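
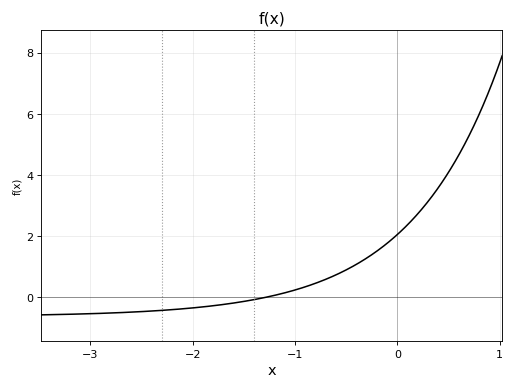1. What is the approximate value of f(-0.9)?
0.4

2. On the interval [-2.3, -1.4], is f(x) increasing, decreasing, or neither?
increasing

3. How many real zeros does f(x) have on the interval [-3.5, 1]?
1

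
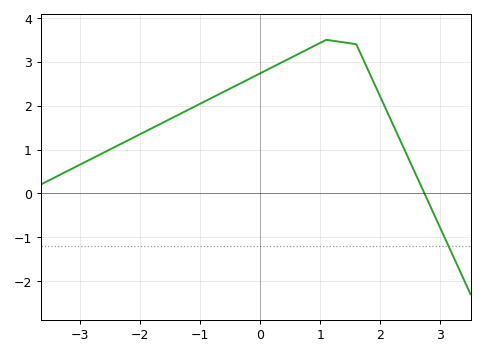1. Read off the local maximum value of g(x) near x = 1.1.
3.5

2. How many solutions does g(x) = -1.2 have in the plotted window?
1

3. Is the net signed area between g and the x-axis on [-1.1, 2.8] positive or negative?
positive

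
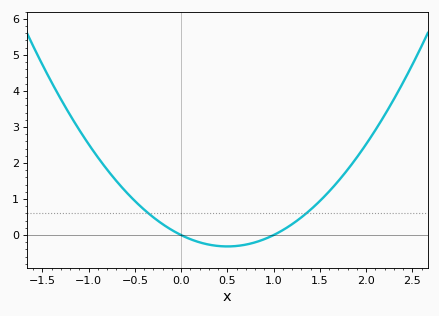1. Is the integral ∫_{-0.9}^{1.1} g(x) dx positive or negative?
positive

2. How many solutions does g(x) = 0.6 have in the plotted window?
2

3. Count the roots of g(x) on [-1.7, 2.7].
2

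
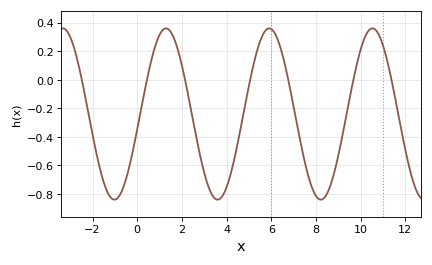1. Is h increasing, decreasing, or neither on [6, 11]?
neither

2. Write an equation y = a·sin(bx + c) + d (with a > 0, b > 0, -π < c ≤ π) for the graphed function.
y = 0.6sin(1.36x - 0.18) - 0.24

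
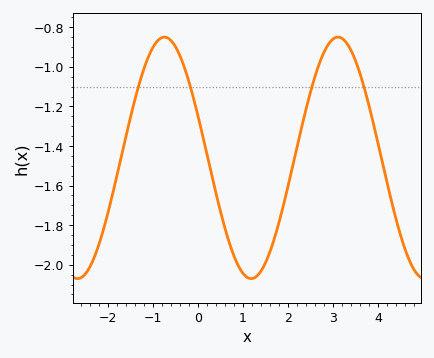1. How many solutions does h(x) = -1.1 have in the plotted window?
4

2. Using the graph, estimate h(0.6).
-1.82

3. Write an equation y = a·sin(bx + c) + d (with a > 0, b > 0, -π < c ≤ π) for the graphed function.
y = 0.61sin(1.63x + 2.79) - 1.46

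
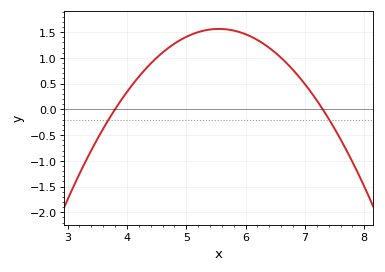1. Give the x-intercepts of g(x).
3.8, 7.3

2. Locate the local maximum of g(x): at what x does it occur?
5.55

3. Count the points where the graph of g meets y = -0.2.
2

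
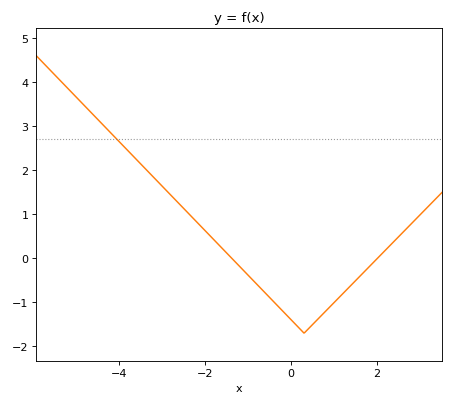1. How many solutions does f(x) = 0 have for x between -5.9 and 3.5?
2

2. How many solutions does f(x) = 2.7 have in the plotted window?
1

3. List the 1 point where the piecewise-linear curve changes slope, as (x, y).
(0.3, -1.7)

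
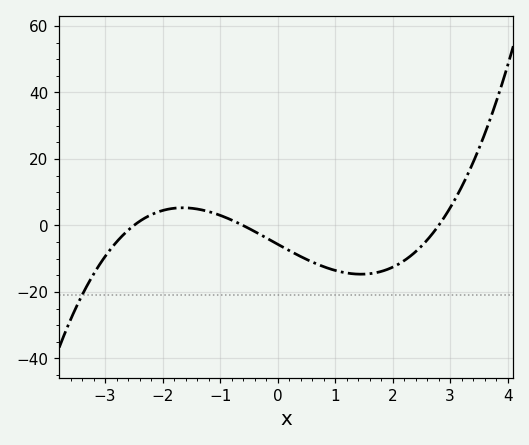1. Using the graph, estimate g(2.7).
-2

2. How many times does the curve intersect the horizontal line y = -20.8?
1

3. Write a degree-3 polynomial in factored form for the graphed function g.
y = 1.34(x + 2.5)(x + 0.6)(x - 2.8)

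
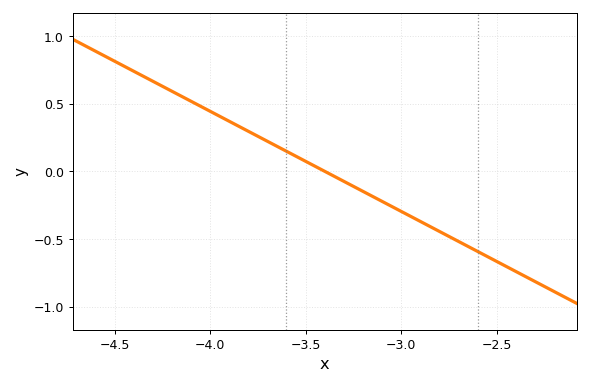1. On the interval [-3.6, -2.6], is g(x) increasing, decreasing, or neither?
decreasing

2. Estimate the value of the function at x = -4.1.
0.518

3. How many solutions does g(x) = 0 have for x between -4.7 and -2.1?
1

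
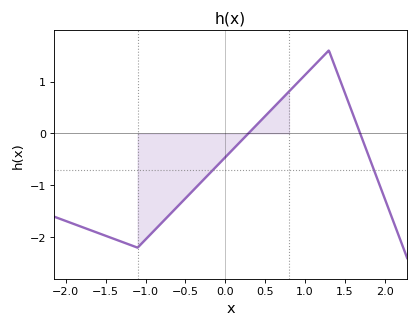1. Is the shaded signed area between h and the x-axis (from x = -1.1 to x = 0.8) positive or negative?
negative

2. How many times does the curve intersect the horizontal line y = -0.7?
2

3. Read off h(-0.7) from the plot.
-1.6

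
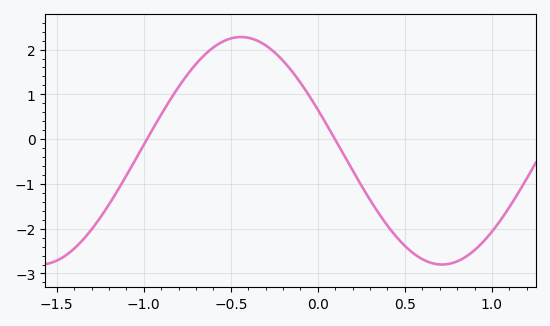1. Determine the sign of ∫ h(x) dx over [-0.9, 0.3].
positive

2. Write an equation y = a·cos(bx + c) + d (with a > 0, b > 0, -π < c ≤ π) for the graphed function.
y = 2.54cos(2.7x + 1.2) - 0.26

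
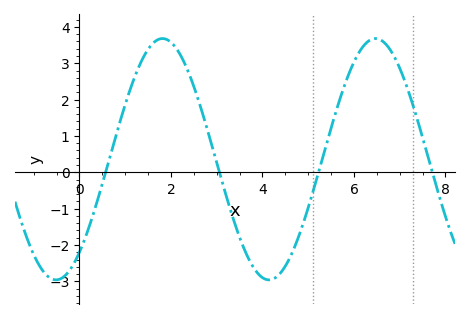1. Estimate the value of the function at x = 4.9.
-1.4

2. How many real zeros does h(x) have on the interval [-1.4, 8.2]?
4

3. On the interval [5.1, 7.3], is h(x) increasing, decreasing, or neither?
neither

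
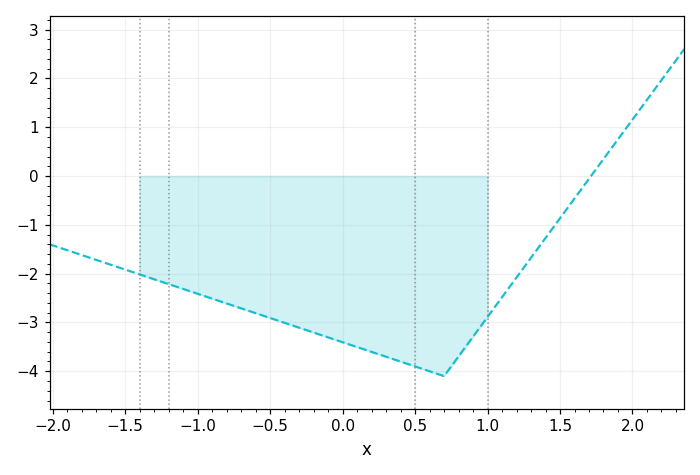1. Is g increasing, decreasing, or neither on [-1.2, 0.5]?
decreasing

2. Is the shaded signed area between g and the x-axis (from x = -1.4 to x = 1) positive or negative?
negative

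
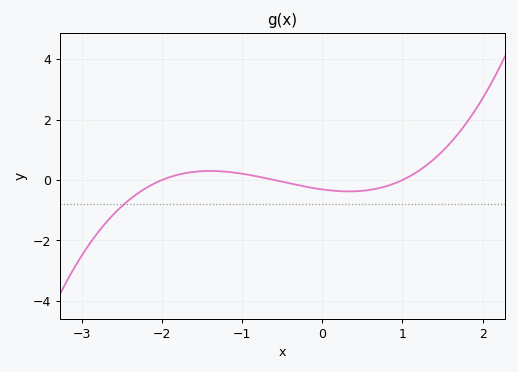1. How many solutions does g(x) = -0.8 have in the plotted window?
1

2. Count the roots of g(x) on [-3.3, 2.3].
3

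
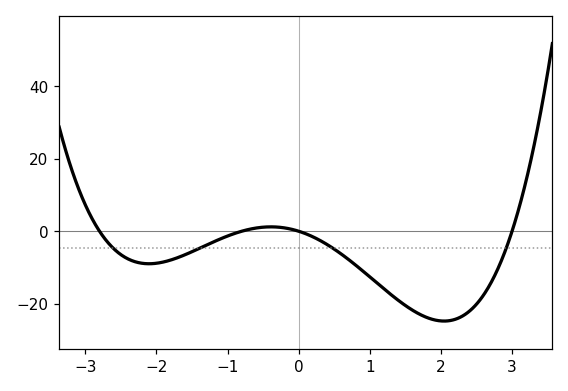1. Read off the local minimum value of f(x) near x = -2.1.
-8.97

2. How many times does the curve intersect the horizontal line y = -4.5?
4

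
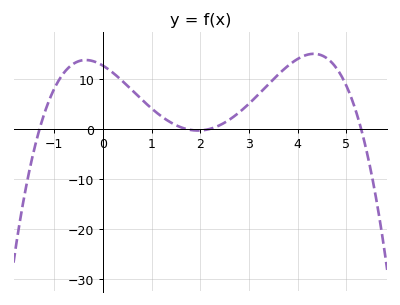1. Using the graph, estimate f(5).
8.56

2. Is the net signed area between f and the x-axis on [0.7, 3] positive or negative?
positive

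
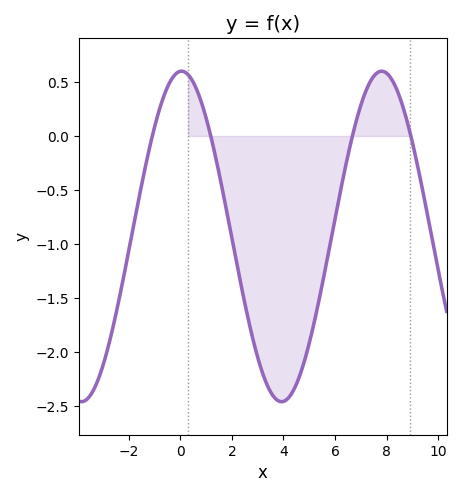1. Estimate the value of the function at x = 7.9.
0.596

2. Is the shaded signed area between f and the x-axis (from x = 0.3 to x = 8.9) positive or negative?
negative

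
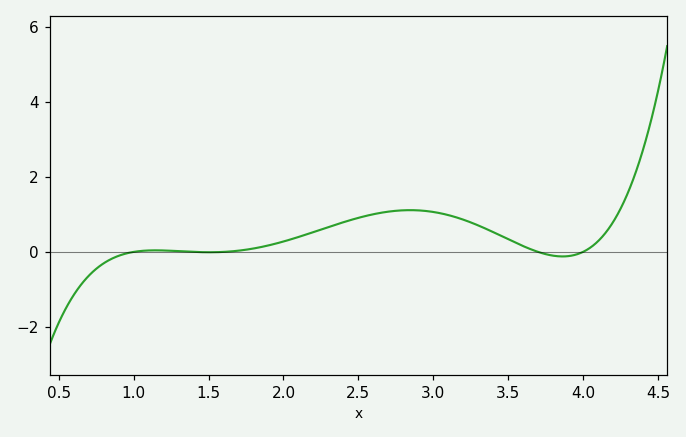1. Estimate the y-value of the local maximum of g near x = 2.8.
1.2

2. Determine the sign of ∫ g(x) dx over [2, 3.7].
positive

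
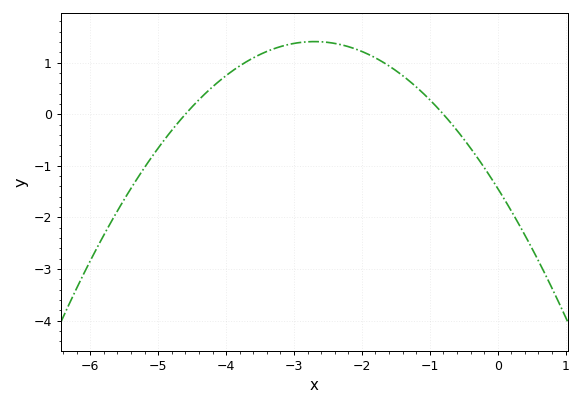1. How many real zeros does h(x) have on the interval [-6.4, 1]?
2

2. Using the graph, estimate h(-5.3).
-1.2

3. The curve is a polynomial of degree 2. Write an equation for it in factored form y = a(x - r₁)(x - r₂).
y = -0.39(x + 4.6)(x + 0.8)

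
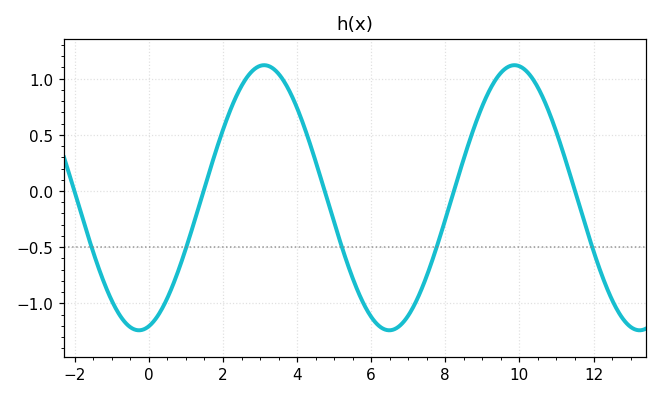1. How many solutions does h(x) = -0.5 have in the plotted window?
5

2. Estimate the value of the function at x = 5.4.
-0.686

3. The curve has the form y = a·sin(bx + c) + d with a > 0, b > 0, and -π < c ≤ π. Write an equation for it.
y = 1.18sin(0.93x - 1.32) - 0.06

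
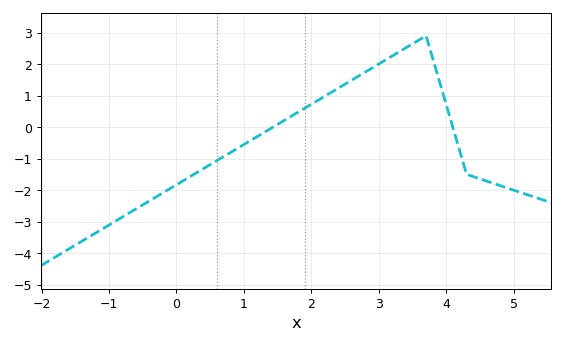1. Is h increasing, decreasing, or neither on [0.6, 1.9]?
increasing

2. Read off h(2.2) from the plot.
1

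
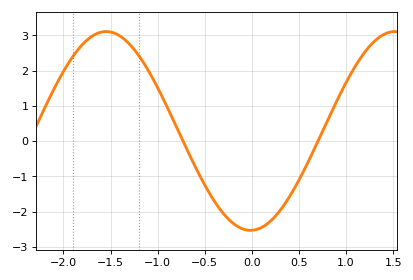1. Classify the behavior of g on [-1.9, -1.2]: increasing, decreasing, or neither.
neither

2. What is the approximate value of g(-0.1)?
-2.5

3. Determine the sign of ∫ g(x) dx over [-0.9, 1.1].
negative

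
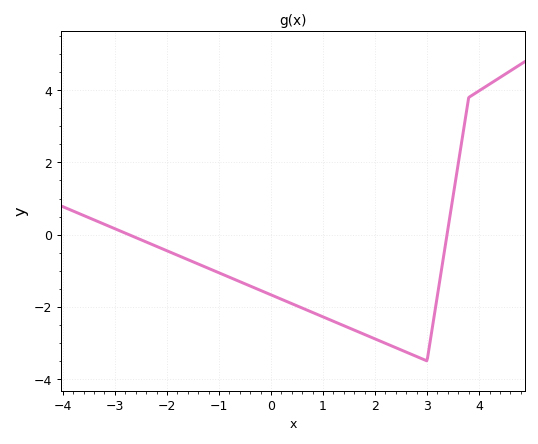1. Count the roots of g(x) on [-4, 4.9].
2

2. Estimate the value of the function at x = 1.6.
-2.6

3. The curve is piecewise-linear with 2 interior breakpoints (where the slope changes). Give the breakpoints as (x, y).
(3, -3.5); (3.8, 3.8)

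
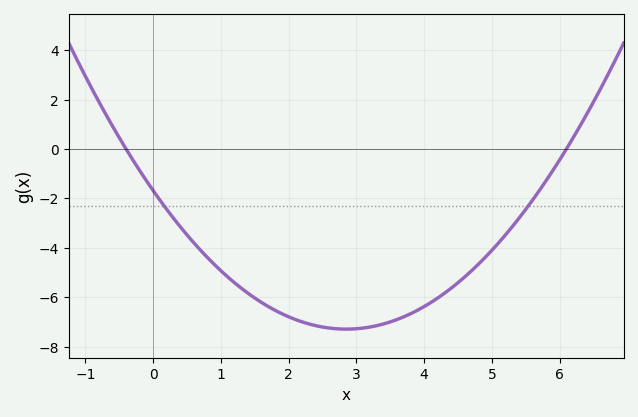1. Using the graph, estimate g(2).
-6.8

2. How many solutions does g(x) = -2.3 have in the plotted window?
2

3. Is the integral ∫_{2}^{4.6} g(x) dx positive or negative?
negative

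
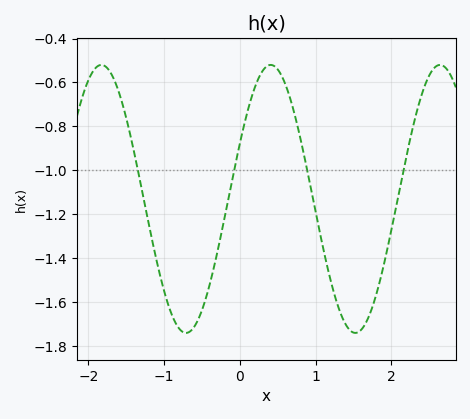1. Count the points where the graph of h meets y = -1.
4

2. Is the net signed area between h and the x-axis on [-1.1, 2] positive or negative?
negative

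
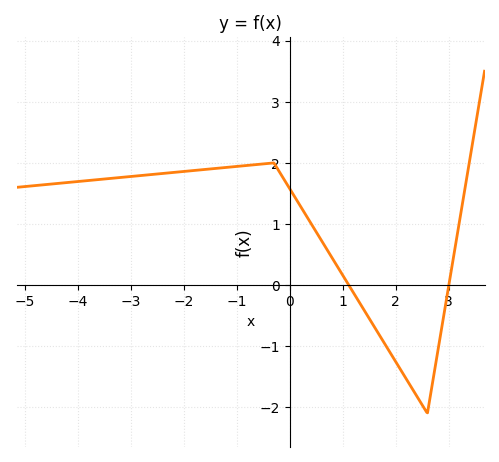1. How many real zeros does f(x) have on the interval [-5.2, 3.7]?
2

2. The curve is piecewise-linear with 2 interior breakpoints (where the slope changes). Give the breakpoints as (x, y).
(-0.3, 2); (2.6, -2.1)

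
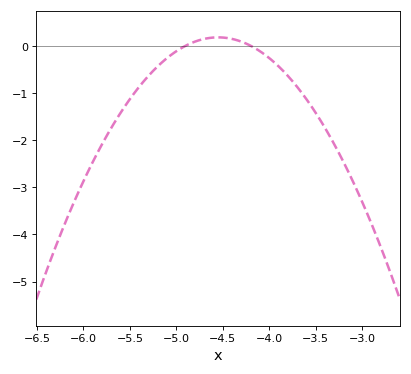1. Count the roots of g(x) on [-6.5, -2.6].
2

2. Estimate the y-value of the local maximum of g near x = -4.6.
0.2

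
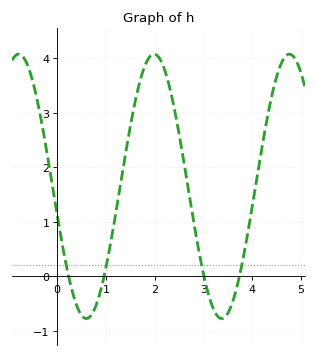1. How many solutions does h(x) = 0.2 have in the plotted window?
4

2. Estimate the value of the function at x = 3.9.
0.7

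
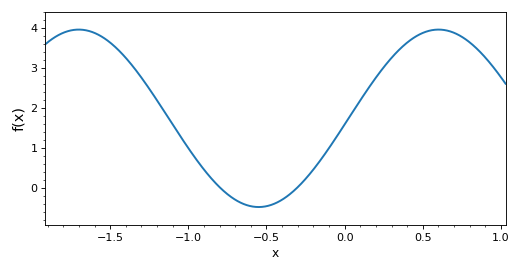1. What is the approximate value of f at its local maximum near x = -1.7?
3.96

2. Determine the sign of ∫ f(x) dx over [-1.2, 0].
positive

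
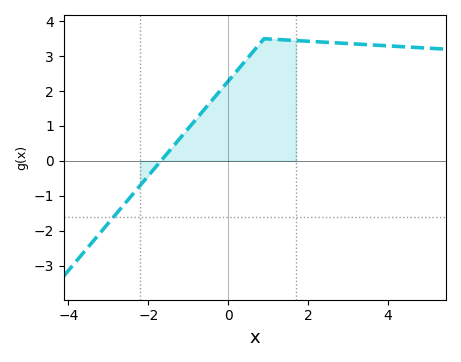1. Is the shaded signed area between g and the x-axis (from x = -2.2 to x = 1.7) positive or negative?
positive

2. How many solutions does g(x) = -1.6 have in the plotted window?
1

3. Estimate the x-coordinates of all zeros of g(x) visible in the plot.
-1.68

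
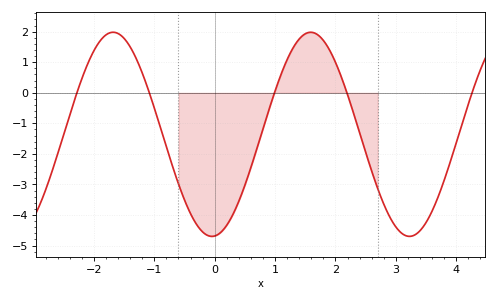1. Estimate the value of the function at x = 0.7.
-1.82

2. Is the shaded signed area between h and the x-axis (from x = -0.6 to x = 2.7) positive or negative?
negative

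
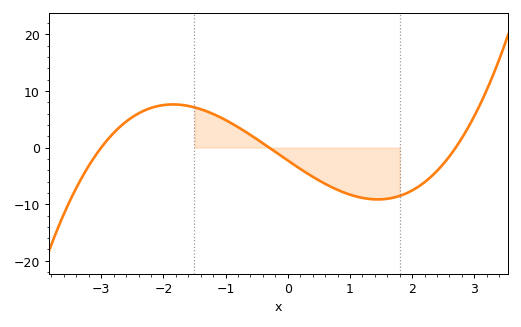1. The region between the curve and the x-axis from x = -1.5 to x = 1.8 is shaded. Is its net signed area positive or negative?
negative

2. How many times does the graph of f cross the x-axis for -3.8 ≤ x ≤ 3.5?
3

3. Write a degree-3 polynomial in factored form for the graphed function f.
y = 0.94(x + 3)(x + 0.3)(x - 2.7)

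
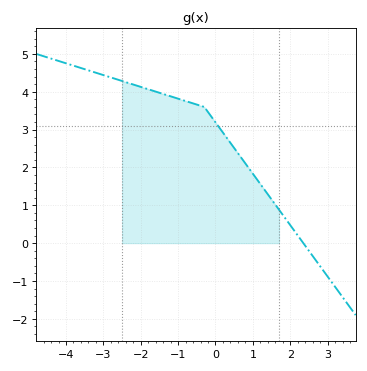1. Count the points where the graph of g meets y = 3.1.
1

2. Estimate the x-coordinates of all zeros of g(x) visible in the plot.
2.35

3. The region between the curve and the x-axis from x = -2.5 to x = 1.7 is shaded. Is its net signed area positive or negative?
positive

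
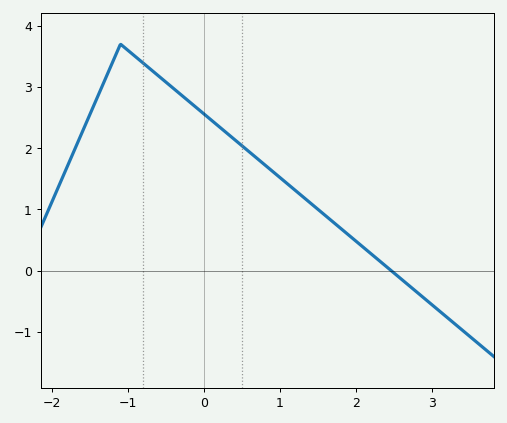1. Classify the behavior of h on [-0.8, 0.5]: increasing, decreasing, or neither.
decreasing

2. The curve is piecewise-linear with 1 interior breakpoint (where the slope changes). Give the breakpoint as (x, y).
(-1.1, 3.7)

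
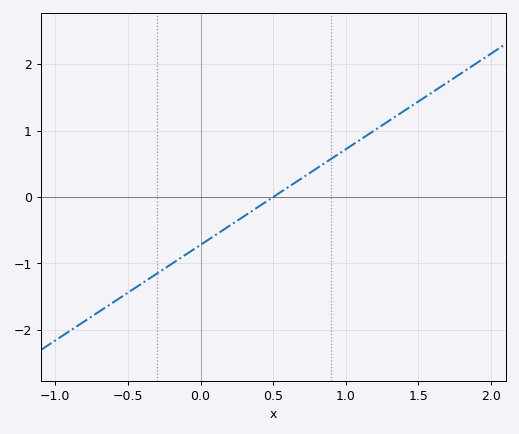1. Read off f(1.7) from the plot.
1.7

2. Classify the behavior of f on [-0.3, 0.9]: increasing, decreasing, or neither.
increasing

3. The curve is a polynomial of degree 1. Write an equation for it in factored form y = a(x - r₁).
y = 1.44(x - 0.5)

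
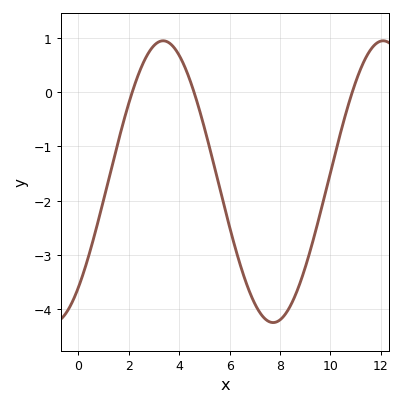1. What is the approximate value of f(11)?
0.2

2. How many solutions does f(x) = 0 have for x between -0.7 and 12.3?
3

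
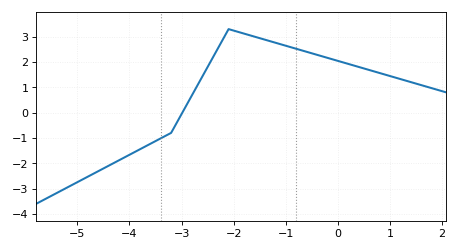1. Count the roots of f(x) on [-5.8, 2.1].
1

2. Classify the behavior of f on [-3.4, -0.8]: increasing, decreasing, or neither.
neither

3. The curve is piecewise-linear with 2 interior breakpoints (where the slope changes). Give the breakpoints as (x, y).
(-3.2, -0.8); (-2.1, 3.3)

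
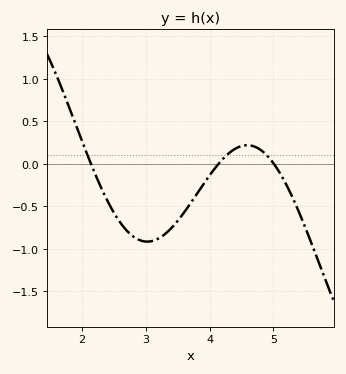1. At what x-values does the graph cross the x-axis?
2.1, 4.1, 5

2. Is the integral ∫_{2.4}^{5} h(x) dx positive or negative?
negative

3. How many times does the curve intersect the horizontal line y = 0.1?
3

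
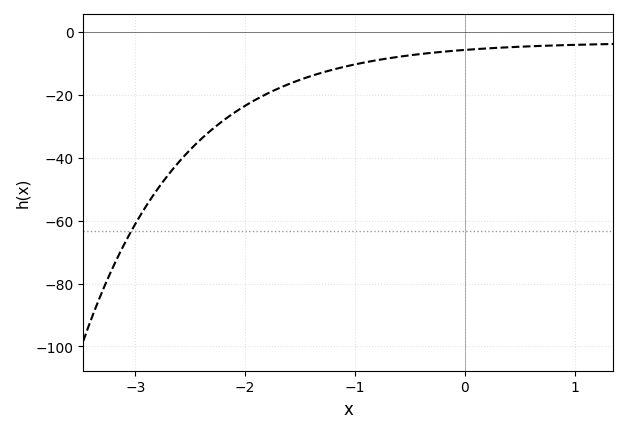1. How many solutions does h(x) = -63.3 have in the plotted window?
1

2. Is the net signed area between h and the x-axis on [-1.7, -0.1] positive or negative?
negative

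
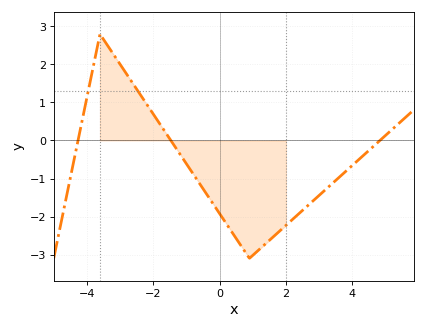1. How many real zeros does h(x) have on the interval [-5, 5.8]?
3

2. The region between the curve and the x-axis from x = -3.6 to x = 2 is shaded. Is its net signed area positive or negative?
negative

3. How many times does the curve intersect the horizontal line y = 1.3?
2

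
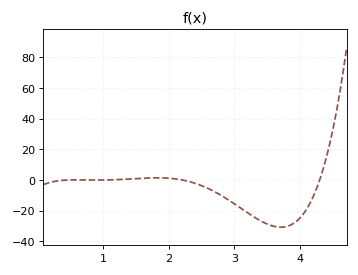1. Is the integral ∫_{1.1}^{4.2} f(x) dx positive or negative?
negative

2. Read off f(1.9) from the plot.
2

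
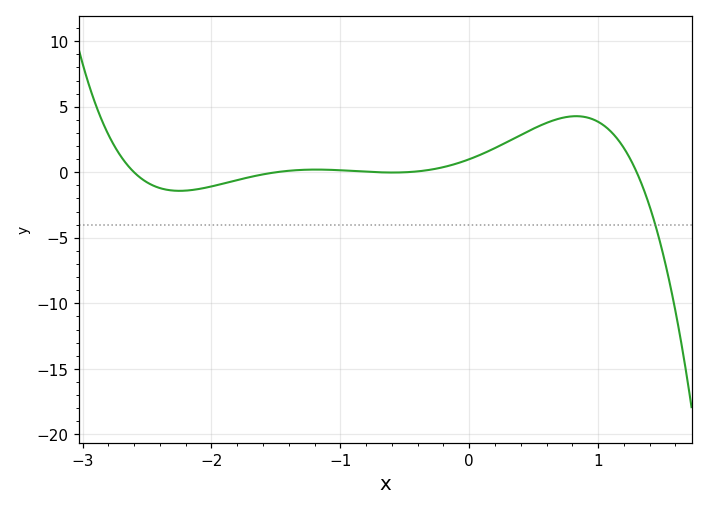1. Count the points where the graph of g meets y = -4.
1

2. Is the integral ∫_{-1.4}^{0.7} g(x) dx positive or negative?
positive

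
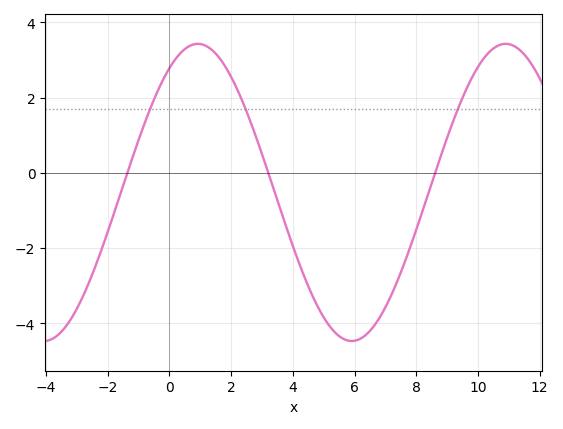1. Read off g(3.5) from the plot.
-0.731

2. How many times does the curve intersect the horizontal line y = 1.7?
3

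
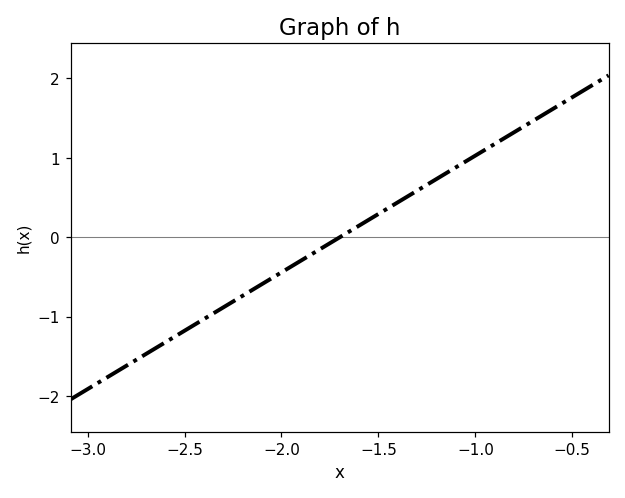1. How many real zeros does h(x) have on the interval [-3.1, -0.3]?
1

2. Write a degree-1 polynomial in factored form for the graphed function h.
y = 1.47(x + 1.7)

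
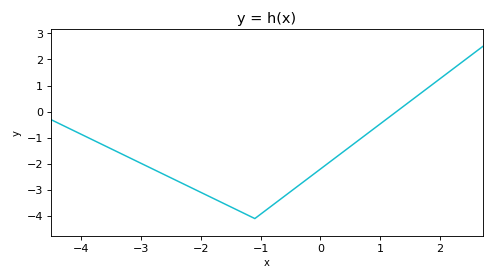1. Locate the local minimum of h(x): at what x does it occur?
-1.1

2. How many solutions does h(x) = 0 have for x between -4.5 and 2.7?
1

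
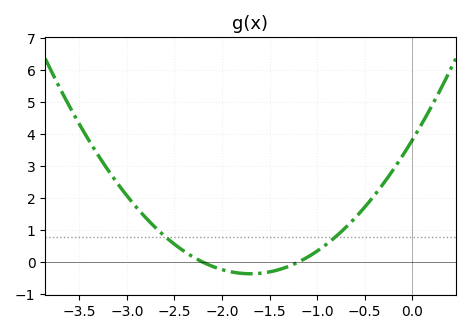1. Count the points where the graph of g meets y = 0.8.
2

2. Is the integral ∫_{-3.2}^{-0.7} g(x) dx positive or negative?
positive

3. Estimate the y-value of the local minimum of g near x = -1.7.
-0.36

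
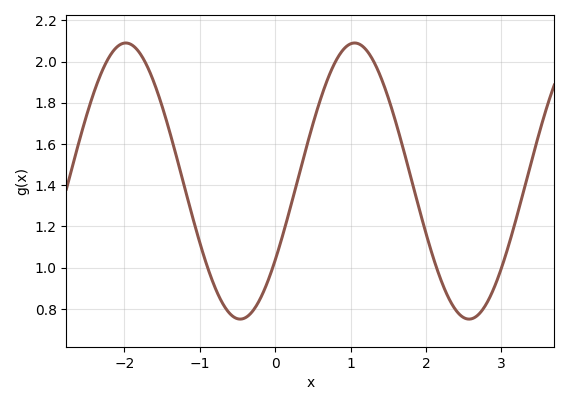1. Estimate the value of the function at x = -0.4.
0.76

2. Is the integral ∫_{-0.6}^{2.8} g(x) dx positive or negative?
positive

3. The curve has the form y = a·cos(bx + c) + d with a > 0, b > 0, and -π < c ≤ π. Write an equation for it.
y = 0.67cos(2.1x - 2.2) + 1.42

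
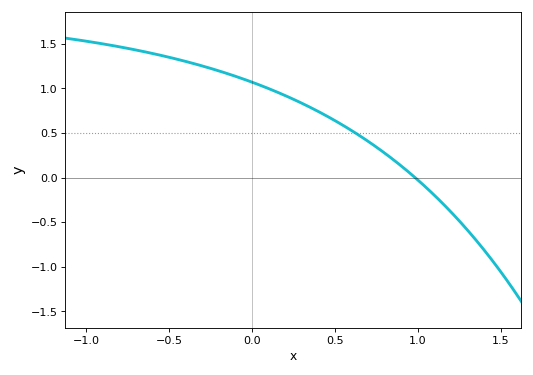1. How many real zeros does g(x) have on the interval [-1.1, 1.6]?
1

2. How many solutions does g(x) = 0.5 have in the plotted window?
1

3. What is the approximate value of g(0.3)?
0.834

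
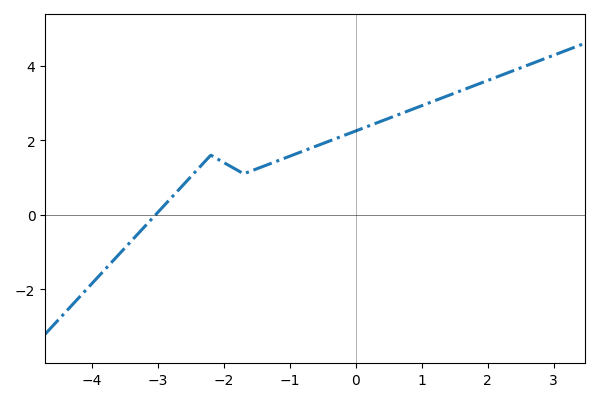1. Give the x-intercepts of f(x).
-3.04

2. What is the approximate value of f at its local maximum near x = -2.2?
1.6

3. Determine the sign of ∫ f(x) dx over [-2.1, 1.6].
positive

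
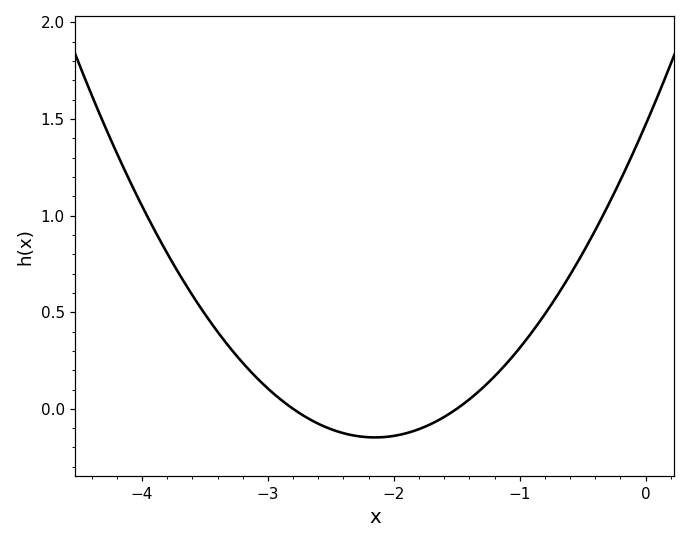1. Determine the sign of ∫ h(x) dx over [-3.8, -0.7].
positive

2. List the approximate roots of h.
-2.8, -1.5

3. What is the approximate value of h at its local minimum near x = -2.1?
-0.15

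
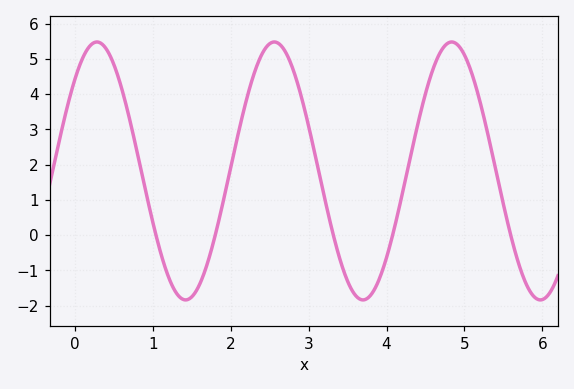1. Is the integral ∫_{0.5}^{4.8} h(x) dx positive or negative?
positive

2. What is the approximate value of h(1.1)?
-0.494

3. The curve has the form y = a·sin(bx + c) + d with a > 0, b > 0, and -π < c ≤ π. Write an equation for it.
y = 3.66sin(2.76x + 0.79) + 1.82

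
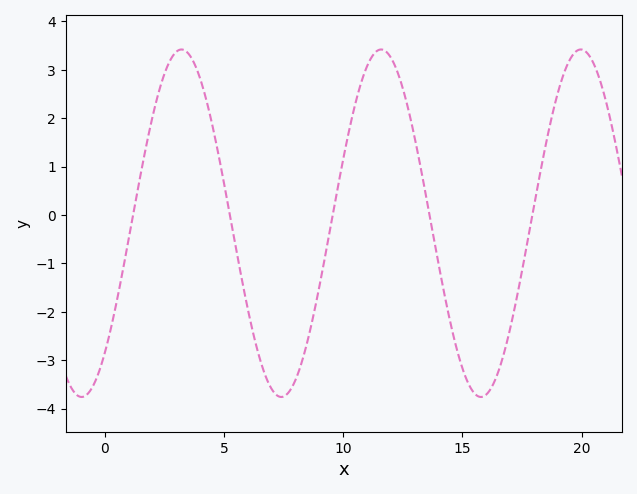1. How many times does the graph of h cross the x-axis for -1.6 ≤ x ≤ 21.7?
5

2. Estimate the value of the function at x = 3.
3.37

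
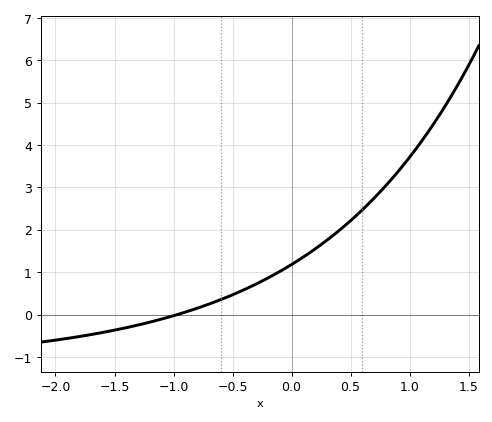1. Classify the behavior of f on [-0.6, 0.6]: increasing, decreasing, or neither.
increasing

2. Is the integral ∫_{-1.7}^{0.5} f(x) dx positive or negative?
positive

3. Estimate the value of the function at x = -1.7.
-0.5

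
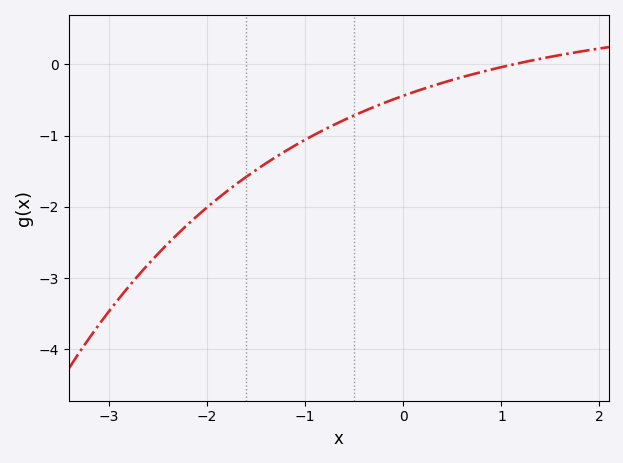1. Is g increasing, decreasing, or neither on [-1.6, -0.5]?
increasing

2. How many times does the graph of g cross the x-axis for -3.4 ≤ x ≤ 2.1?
1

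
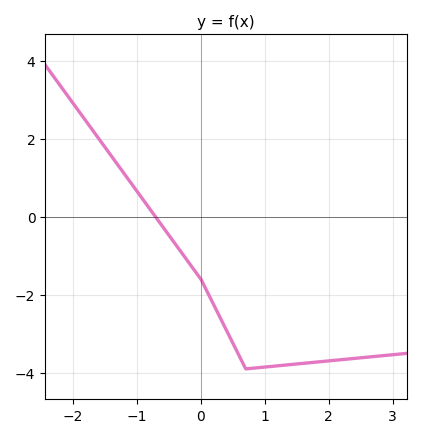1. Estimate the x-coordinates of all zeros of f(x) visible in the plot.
-0.709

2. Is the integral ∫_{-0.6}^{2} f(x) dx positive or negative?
negative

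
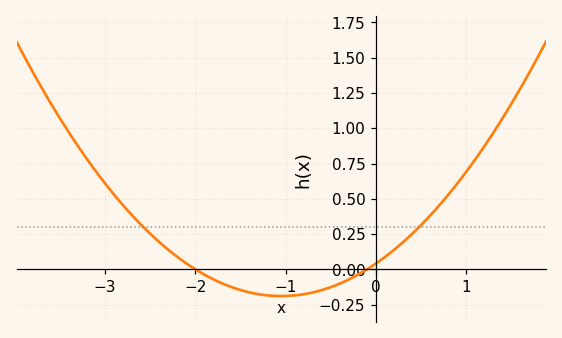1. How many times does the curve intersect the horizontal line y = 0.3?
2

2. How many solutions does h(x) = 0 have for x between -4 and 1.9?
2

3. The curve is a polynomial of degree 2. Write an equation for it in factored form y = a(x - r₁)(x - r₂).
y = 0.21(x + 2)(x + 0.1)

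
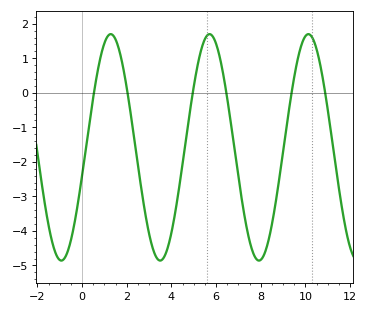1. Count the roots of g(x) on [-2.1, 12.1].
6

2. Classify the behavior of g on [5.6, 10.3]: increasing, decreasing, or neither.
neither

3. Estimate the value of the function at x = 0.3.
-1.01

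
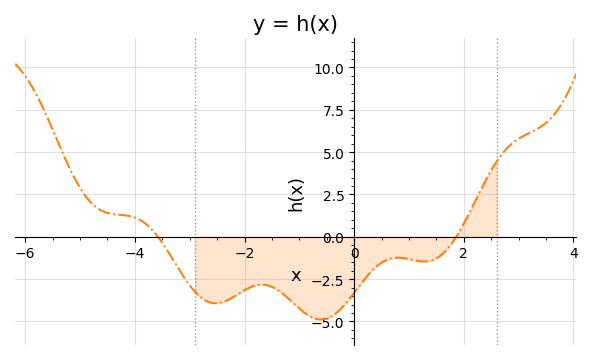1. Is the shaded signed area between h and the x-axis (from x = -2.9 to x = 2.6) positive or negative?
negative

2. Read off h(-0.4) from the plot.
-4.6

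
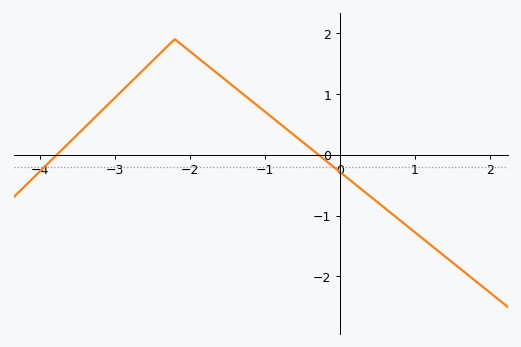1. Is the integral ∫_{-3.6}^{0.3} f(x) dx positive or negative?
positive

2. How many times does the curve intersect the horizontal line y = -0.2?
2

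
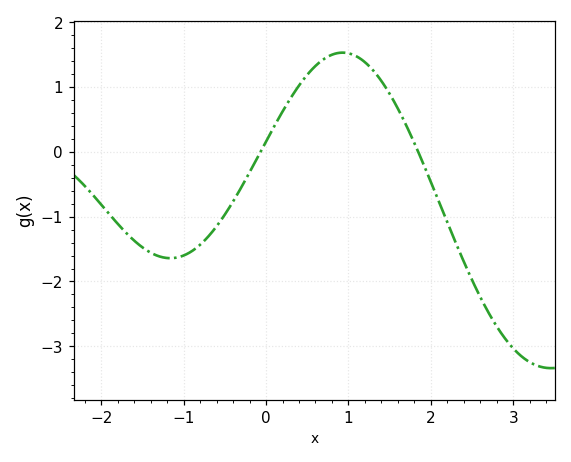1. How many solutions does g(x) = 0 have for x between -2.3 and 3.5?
2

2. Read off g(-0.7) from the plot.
-1.31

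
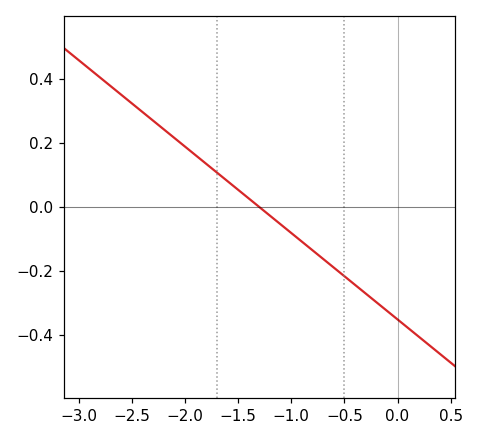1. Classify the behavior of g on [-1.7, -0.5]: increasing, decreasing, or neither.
decreasing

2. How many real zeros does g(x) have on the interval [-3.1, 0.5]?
1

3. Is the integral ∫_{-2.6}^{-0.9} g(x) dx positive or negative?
positive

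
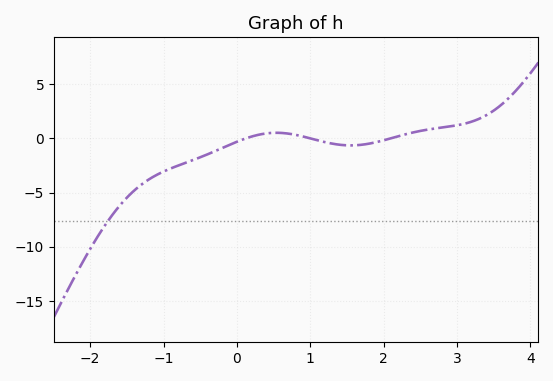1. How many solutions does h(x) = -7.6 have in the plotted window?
1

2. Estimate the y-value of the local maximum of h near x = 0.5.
0.5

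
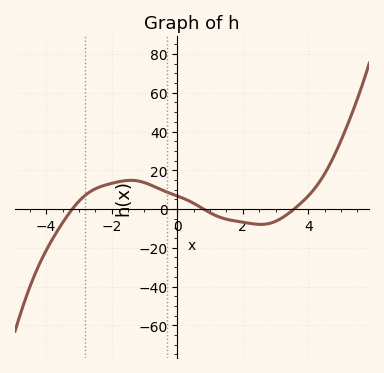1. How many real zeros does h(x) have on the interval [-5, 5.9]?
3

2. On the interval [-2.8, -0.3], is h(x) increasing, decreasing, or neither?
neither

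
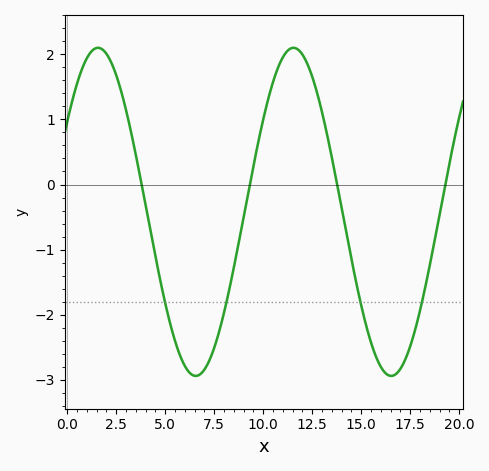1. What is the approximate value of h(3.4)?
0.6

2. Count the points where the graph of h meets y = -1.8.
4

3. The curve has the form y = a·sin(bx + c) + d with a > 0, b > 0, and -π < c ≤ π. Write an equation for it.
y = 2.52sin(0.63x + 0.58) - 0.42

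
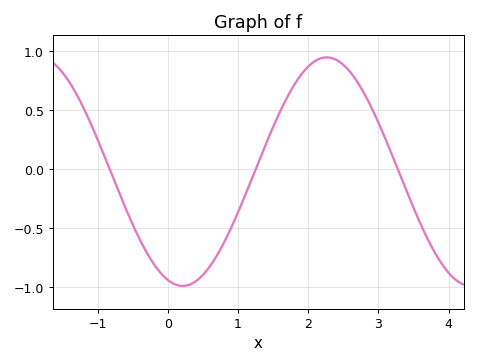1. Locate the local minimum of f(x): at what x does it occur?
0.211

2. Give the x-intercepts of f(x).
-0.83, 1.25, 3.28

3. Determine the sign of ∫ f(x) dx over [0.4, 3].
positive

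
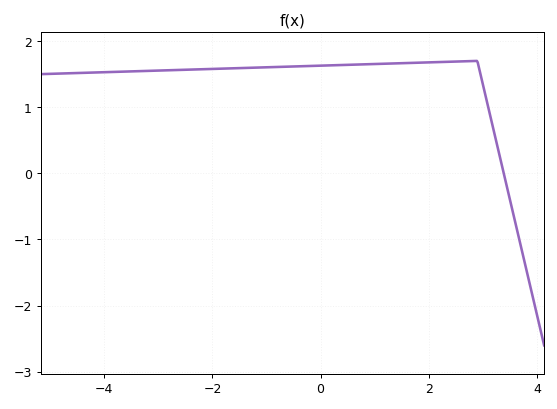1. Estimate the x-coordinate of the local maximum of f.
2.9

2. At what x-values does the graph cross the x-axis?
3.39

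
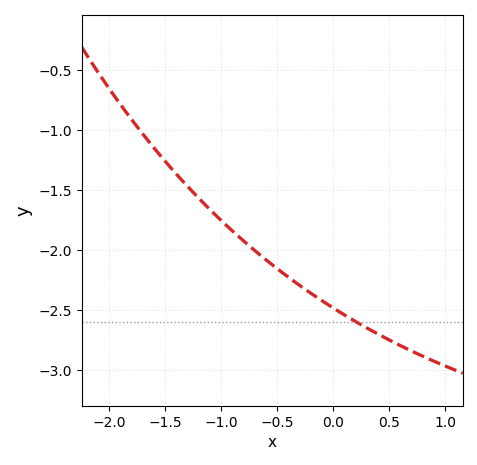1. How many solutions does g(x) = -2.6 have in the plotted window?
1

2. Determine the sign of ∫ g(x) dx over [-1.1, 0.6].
negative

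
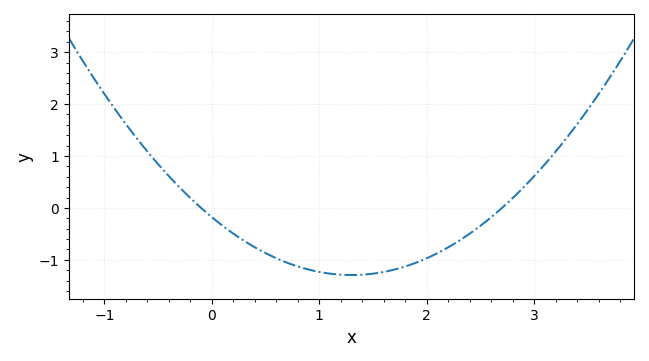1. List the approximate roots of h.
-0.1, 2.7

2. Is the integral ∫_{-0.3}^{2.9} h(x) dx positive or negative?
negative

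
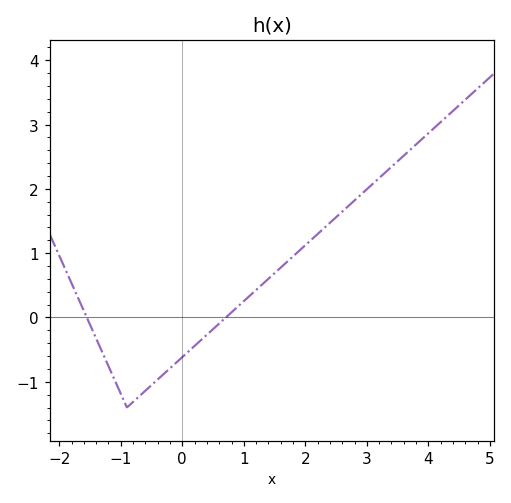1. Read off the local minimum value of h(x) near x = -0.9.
-1.4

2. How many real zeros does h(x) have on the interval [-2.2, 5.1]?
2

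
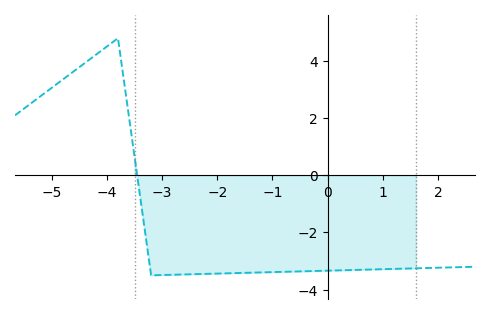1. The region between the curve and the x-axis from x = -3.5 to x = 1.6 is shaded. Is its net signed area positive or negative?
negative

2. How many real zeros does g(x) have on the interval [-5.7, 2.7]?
1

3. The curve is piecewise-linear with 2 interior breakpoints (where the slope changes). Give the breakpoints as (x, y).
(-3.8, 4.8); (-3.2, -3.5)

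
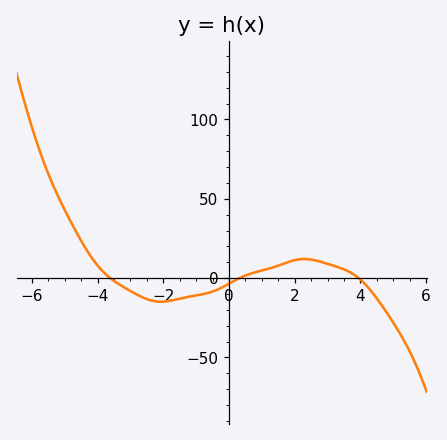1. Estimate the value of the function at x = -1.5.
-13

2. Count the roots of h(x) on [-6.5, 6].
3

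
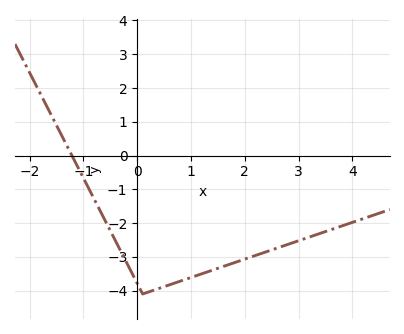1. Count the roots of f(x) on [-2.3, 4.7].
1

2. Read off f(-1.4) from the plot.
0.6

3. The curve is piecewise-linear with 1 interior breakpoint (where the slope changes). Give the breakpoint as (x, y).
(0.1, -4.1)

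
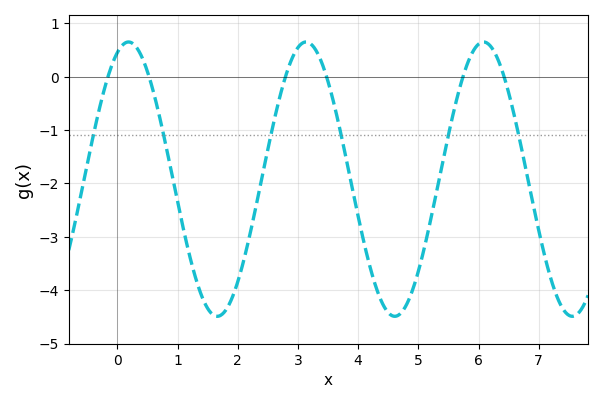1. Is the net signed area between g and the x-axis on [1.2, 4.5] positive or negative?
negative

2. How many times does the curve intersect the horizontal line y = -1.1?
6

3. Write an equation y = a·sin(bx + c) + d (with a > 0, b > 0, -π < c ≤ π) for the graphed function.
y = 2.57sin(2.1x + 1.2) - 1.92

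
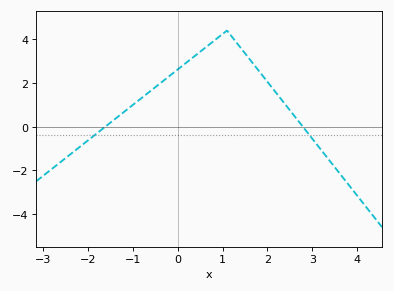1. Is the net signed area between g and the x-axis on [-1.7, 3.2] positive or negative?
positive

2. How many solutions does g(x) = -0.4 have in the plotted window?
2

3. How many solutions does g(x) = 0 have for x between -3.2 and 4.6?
2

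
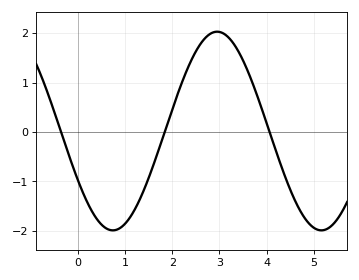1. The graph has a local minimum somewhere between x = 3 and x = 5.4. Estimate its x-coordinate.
5.2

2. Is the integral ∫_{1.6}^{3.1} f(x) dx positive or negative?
positive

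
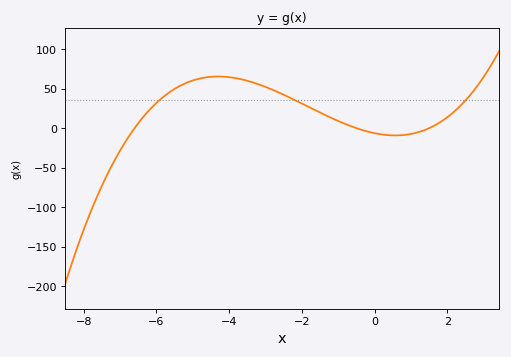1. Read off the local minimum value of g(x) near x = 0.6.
-9.2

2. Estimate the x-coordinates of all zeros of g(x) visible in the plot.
-6.6, -0.5, 1.5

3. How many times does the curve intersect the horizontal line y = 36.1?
3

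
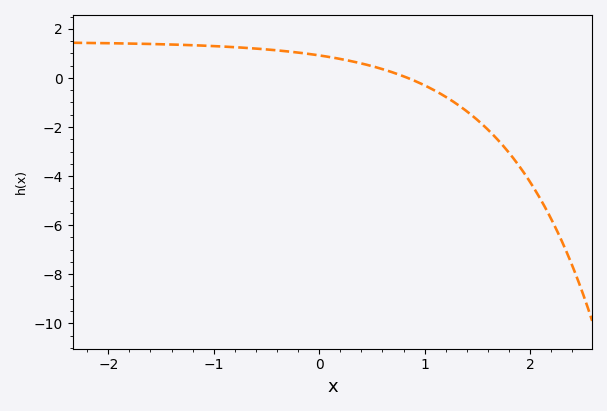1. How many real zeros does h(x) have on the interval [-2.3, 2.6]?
1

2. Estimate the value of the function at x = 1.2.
-0.8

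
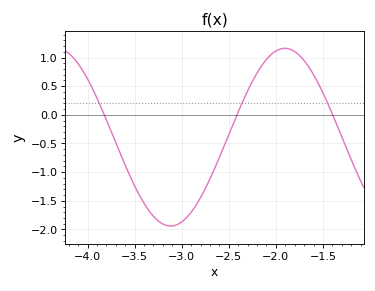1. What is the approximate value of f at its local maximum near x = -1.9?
1.16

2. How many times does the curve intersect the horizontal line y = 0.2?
3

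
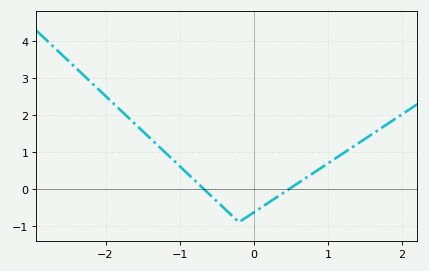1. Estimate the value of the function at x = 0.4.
-0.103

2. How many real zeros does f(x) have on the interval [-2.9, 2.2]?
2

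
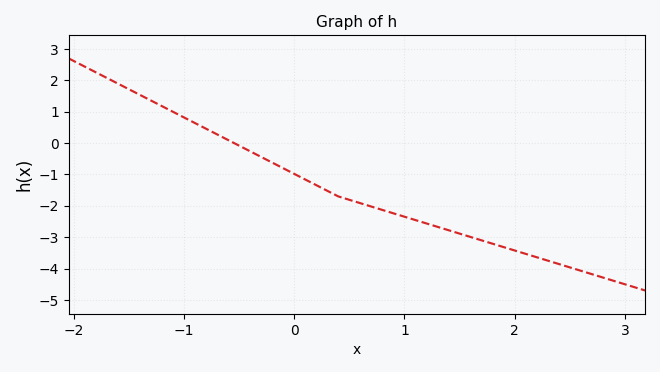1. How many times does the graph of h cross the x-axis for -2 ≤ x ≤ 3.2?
1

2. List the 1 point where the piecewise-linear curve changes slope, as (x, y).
(0.4, -1.7)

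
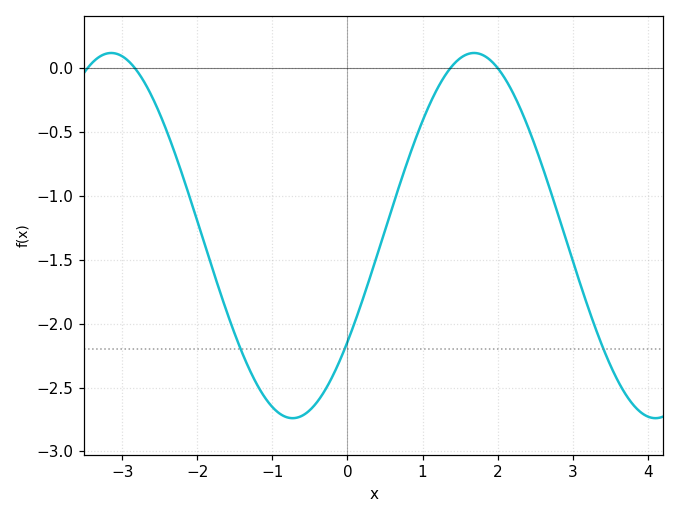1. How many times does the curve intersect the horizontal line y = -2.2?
3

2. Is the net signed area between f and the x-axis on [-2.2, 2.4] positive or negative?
negative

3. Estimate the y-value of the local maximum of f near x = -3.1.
0.1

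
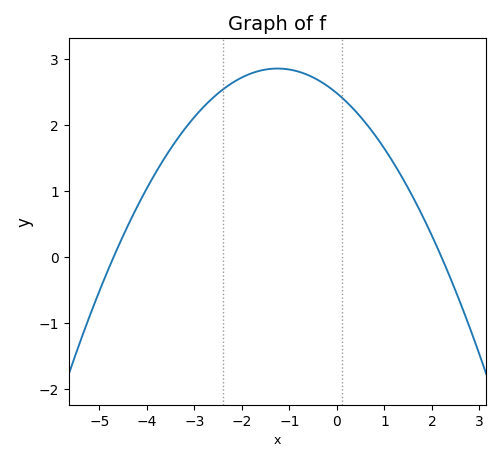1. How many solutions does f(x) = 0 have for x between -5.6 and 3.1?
2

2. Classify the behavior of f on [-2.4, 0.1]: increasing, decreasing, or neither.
neither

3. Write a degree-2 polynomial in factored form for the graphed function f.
y = -0.24(x + 4.7)(x - 2.2)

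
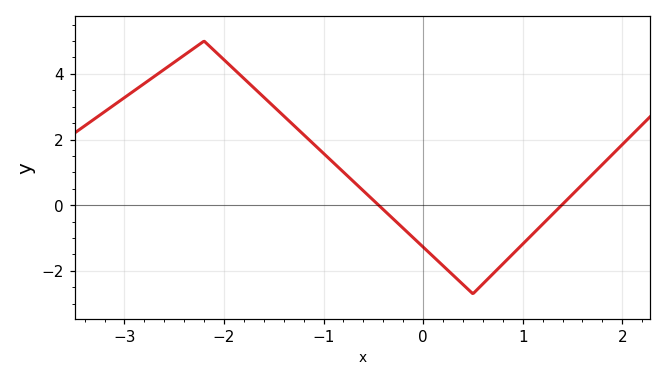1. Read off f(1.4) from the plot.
0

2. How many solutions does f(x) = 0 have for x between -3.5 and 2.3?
2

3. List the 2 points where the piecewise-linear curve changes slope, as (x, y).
(-2.2, 5); (0.5, -2.7)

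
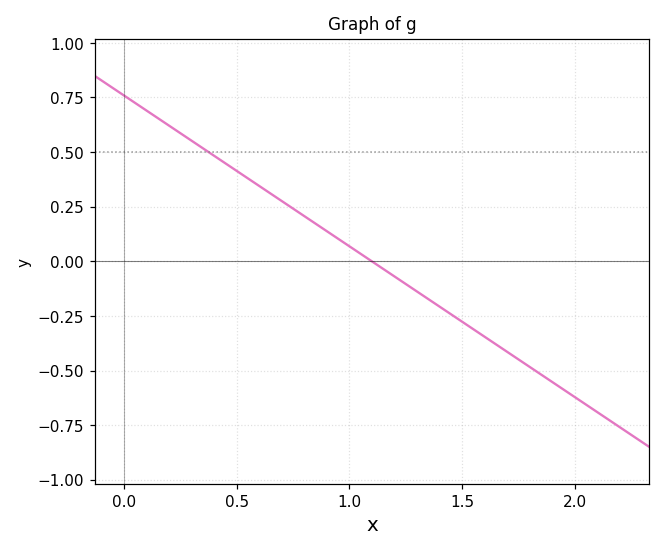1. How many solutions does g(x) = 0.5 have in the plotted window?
1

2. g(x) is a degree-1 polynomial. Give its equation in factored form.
y = -0.69(x - 1.1)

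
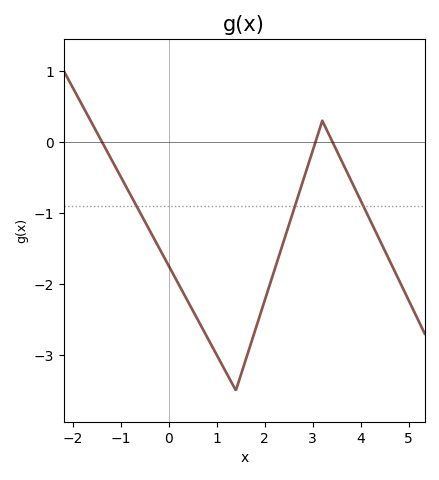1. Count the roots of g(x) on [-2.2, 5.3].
3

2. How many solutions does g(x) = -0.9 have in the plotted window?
3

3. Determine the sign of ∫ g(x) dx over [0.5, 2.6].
negative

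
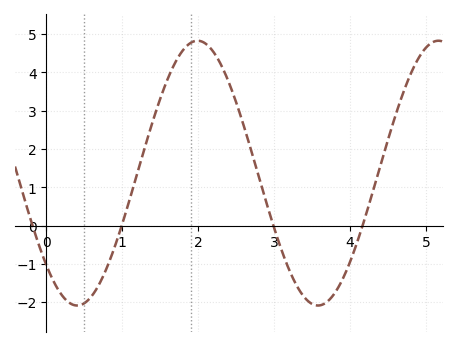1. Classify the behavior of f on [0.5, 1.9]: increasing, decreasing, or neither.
increasing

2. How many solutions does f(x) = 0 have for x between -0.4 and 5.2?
4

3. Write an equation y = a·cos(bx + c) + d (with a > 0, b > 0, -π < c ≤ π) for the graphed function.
y = 3.46cos(1.98x + 2.34) + 1.37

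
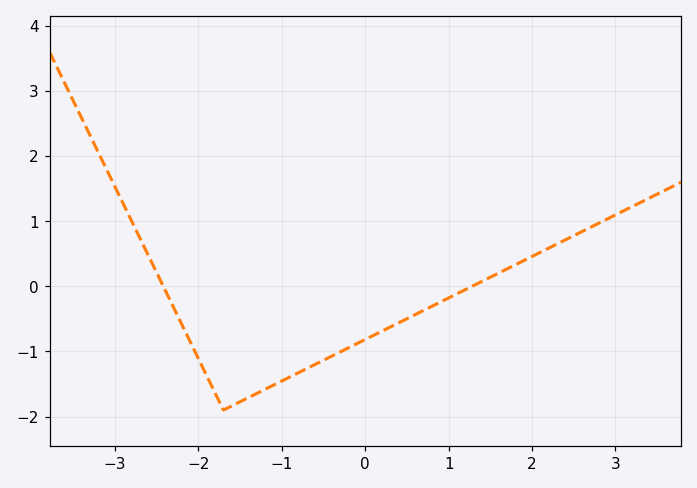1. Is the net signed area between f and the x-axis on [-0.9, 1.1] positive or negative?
negative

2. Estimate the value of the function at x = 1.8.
0.3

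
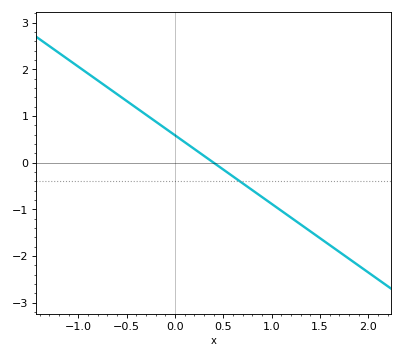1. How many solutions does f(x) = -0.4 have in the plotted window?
1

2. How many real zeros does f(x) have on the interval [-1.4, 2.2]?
1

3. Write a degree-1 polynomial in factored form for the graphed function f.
y = -1.47(x - 0.4)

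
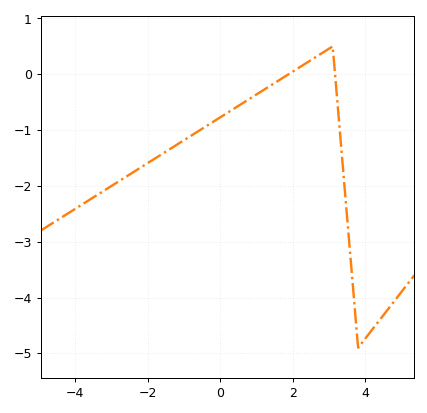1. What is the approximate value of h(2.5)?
0.254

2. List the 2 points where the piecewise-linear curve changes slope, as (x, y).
(3.1, 0.5); (3.8, -4.9)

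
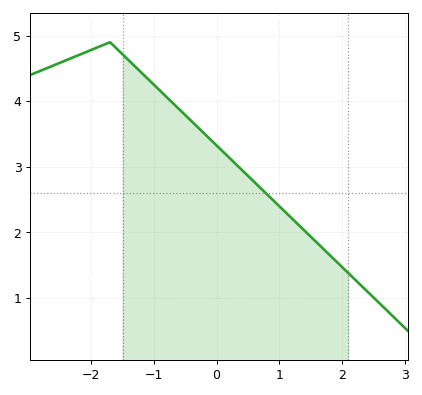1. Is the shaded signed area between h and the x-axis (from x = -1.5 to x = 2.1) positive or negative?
positive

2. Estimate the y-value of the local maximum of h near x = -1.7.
4.9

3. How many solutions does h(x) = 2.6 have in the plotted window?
1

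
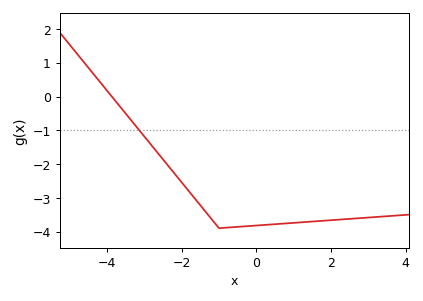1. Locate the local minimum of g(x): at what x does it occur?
-0.997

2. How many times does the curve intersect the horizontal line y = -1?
1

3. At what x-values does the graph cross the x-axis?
-3.87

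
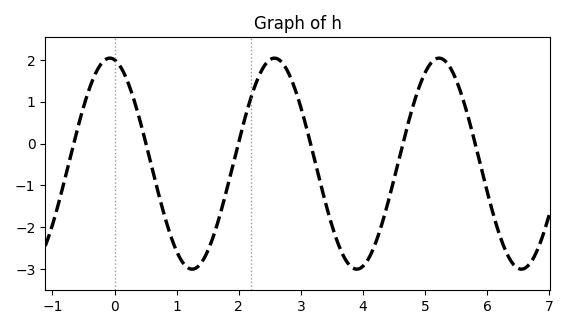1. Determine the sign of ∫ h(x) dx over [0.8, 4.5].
negative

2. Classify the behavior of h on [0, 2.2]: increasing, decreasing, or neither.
neither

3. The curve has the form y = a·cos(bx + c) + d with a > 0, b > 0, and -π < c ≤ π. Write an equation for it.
y = 2.52cos(2.37x + 0.182) - 0.48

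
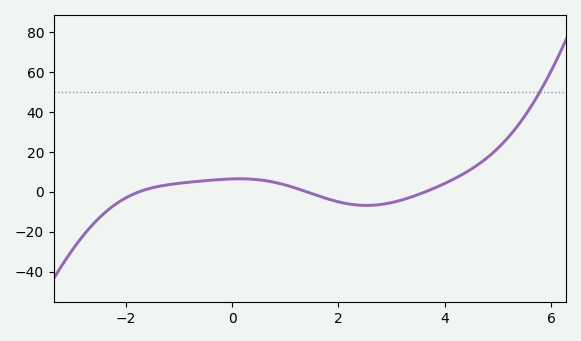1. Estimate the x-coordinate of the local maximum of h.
0.2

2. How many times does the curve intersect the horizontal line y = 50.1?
1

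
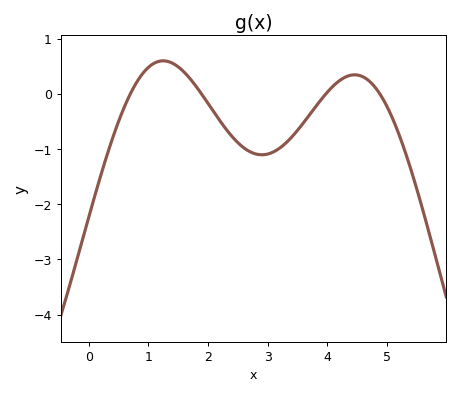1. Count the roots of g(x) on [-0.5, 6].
4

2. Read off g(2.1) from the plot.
-0.3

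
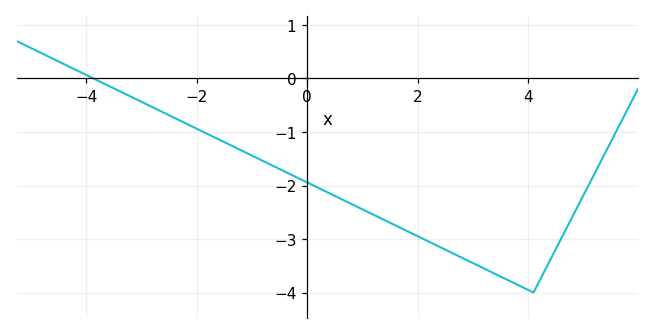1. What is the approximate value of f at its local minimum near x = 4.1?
-4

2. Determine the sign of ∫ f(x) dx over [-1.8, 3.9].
negative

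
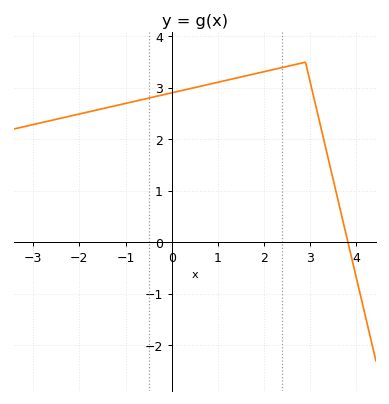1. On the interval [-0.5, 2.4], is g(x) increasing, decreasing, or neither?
increasing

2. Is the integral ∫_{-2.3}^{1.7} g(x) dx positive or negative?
positive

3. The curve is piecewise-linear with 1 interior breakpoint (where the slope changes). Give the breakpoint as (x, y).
(2.9, 3.5)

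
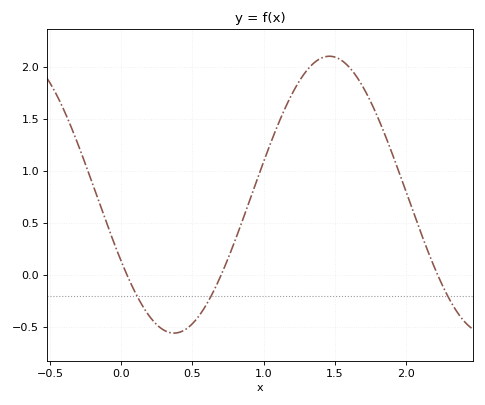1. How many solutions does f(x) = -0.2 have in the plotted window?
3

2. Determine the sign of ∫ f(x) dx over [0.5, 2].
positive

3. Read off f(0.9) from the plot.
0.706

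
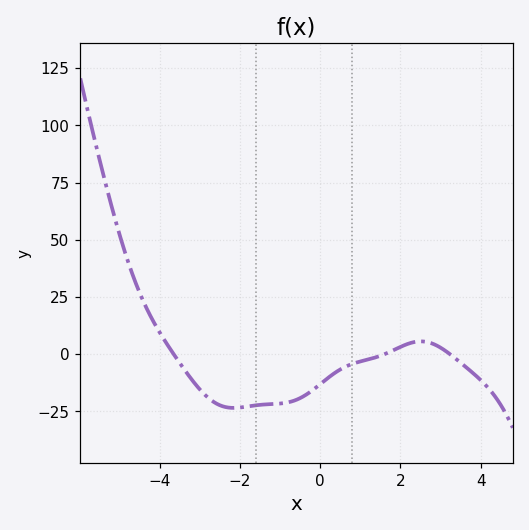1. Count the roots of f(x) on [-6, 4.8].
3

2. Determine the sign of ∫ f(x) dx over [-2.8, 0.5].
negative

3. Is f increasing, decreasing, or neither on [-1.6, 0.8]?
increasing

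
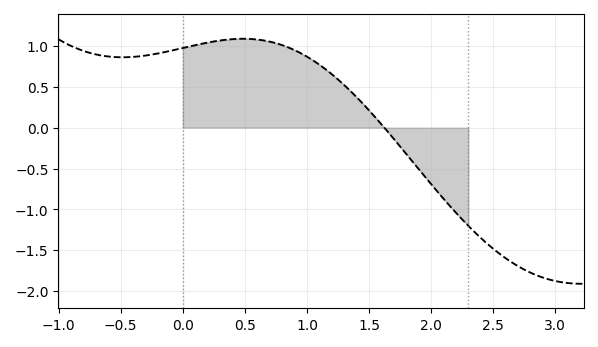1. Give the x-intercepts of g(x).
1.62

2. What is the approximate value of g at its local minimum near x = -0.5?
0.862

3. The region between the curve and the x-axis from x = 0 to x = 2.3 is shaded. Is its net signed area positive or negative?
positive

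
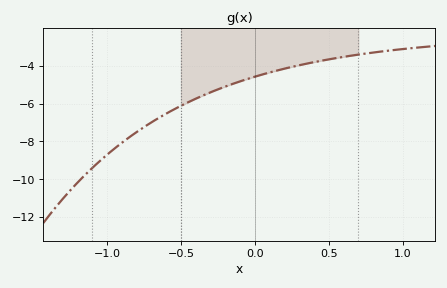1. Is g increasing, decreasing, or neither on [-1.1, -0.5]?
increasing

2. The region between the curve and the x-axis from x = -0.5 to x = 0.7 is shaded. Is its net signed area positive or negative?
negative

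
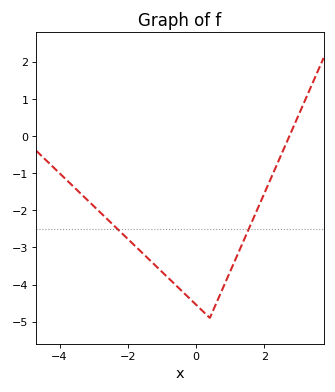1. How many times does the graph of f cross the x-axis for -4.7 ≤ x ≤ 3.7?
1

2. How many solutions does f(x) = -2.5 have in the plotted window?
2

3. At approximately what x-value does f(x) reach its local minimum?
0.399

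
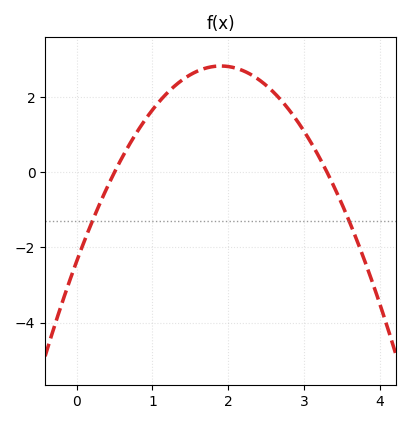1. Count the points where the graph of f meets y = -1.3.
2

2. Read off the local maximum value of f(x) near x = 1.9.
2.82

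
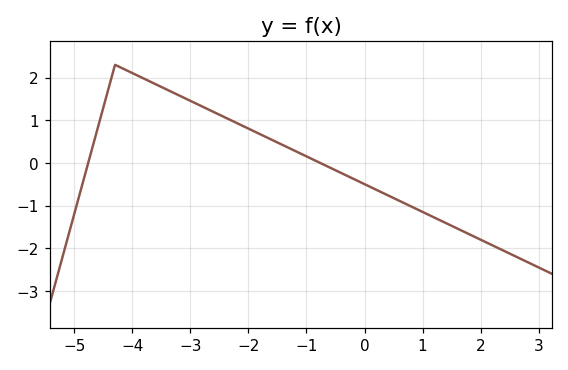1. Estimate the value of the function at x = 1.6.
-1.5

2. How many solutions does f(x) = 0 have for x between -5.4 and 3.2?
2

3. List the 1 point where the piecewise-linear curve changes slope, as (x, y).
(-4.3, 2.3)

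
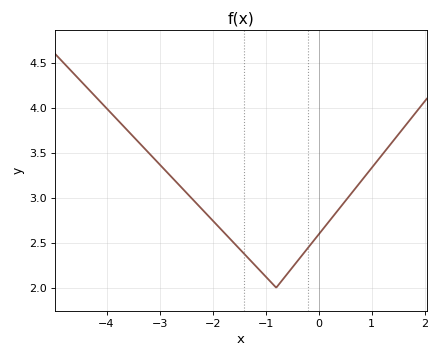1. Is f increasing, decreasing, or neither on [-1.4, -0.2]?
neither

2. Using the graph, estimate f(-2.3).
2.93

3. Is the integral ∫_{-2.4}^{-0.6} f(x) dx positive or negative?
positive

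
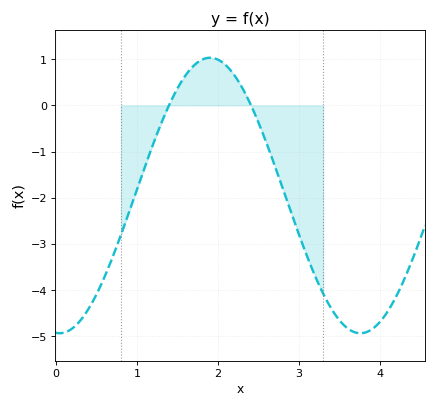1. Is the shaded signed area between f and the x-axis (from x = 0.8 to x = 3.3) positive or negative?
negative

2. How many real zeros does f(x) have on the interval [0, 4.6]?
2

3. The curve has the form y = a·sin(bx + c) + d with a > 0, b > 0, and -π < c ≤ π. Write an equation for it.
y = 2.98sin(1.7x - 1.6) - 1.95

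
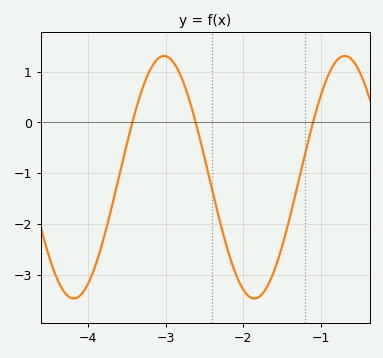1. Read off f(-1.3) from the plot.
-1.2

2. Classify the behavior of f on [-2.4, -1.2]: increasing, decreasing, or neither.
neither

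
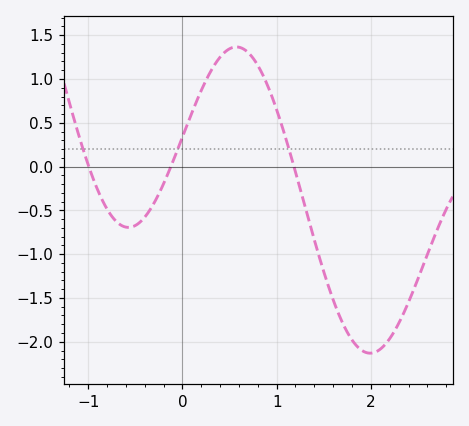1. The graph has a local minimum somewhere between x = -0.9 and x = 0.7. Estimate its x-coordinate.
-0.573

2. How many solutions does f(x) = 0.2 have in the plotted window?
3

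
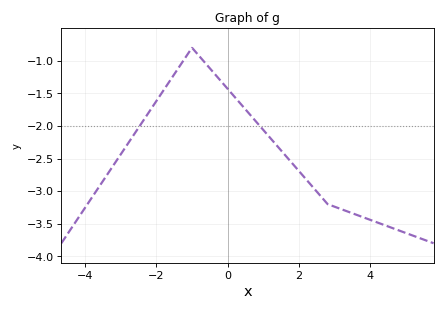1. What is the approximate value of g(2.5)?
-3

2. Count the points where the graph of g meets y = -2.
2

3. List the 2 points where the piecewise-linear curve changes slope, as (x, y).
(-1, -0.8); (2.8, -3.2)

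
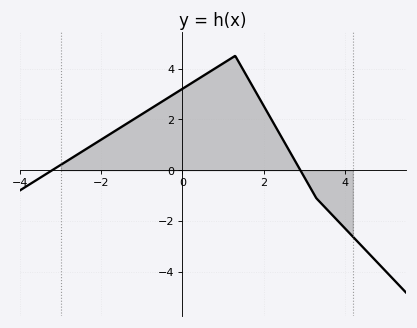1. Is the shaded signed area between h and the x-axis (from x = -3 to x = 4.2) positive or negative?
positive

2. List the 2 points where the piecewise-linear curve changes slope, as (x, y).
(1.3, 4.5); (3.3, -1.1)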